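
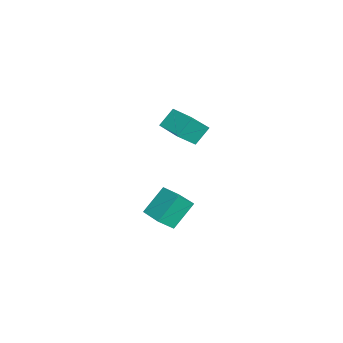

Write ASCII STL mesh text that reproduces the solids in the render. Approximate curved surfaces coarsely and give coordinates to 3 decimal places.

solid 
facet normal -0.783 -0.619 -0.070
outer loop
vertex 2.245 -3.788 -4.124
vertex 1.467 -2.962 -2.727
vertex 1.77 -3.112 -4.788
endloop
endfacet
facet normal 0.432 -0.459 -0.776
outer loop
vertex 3.053 -2.098 -4.673
vertex 2.245 -3.788 -4.124
vertex 1.77 -3.112 -4.788
endloop
endfacet
facet normal -0.783 -0.619 -0.070
outer loop
vertex 1.77 -3.112 -4.788
vertex 1.467 -2.962 -2.727
vertex 0.992 -2.286 -3.391
endloop
endfacet
facet normal -0.448 0.638 -0.627
outer loop
vertex 0.992 -2.286 -3.391
vertex 3.053 -2.098 -4.673
vertex 1.77 -3.112 -4.788
endloop
endfacet
facet normal 0.448 -0.638 0.627
outer loop
vertex 2.245 -3.788 -4.124
vertex 2.75 -1.948 -2.612
vertex 1.467 -2.962 -2.727
endloop
endfacet
facet normal 0.432 -0.459 -0.776
outer loop
vertex 3.528 -2.774 -4.009
vertex 2.245 -3.788 -4.124
vertex 3.053 -2.098 -4.673
endloop
endfacet
facet normal 0.448 -0.638 0.627
outer loop
vertex 3.528 -2.774 -4.009
vertex 2.75 -1.948 -2.612
vertex 2.245 -3.788 -4.124
endloop
endfacet
facet normal -0.432 0.459 0.776
outer loop
vertex 1.467 -2.962 -2.727
vertex 2.75 -1.948 -2.612
vertex 0.992 -2.286 -3.391
endloop
endfacet
facet normal -0.448 0.638 -0.627
outer loop
vertex 2.275 -1.272 -3.276
vertex 3.053 -2.098 -4.673
vertex 0.992 -2.286 -3.391
endloop
endfacet
facet normal -0.432 0.459 0.776
outer loop
vertex 0.992 -2.286 -3.391
vertex 2.75 -1.948 -2.612
vertex 2.275 -1.272 -3.276
endloop
endfacet
facet normal 0.783 0.619 0.070
outer loop
vertex 2.275 -1.272 -3.276
vertex 3.528 -2.774 -4.009
vertex 3.053 -2.098 -4.673
endloop
endfacet
facet normal 0.783 0.619 0.070
outer loop
vertex 2.75 -1.948 -2.612
vertex 3.528 -2.774 -4.009
vertex 2.275 -1.272 -3.276
endloop
endfacet
facet normal -0.392 0.472 0.790
outer loop
vertex -4.068 -3.659 0.184
vertex -2.659 -2.43 0.149
vertex -4.786 -2.86 -0.65
endloop
endfacet
facet normal -0.754 -0.657 0.020
outer loop
vertex -4.281 -3.47 -1.669
vertex -4.068 -3.659 0.184
vertex -4.786 -2.86 -0.65
endloop
endfacet
facet normal -0.392 0.473 0.789
outer loop
vertex -4.786 -2.86 -0.65
vertex -2.659 -2.43 0.149
vertex -3.377 -1.631 -0.686
endloop
endfacet
facet normal -0.528 0.587 -0.613
outer loop
vertex -3.377 -1.631 -0.686
vertex -4.281 -3.47 -1.669
vertex -4.786 -2.86 -0.65
endloop
endfacet
facet normal 0.528 -0.588 0.613
outer loop
vertex -4.068 -3.659 0.184
vertex -2.154 -3.04 -0.87
vertex -2.659 -2.43 0.149
endloop
endfacet
facet normal -0.754 -0.657 0.020
outer loop
vertex -3.563 -4.269 -0.834
vertex -4.068 -3.659 0.184
vertex -4.281 -3.47 -1.669
endloop
endfacet
facet normal 0.528 -0.587 0.614
outer loop
vertex -3.563 -4.269 -0.834
vertex -2.154 -3.04 -0.87
vertex -4.068 -3.659 0.184
endloop
endfacet
facet normal 0.754 0.657 -0.020
outer loop
vertex -2.659 -2.43 0.149
vertex -2.154 -3.04 -0.87
vertex -3.377 -1.631 -0.686
endloop
endfacet
facet normal -0.528 0.587 -0.614
outer loop
vertex -2.872 -2.241 -1.704
vertex -4.281 -3.47 -1.669
vertex -3.377 -1.631 -0.686
endloop
endfacet
facet normal 0.754 0.657 -0.020
outer loop
vertex -3.377 -1.631 -0.686
vertex -2.154 -3.04 -0.87
vertex -2.872 -2.241 -1.704
endloop
endfacet
facet normal 0.392 -0.472 -0.789
outer loop
vertex -2.872 -2.241 -1.704
vertex -3.563 -4.269 -0.834
vertex -4.281 -3.47 -1.669
endloop
endfacet
facet normal 0.392 -0.472 -0.790
outer loop
vertex -2.154 -3.04 -0.87
vertex -3.563 -4.269 -0.834
vertex -2.872 -2.241 -1.704
endloop
endfacet

endsolid


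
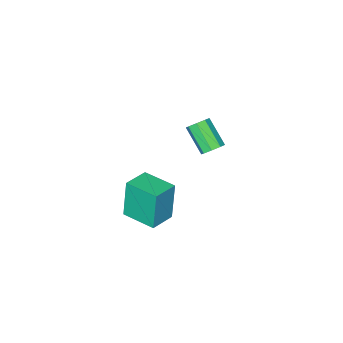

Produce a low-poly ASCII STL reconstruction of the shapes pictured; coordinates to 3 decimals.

solid 
facet normal 0.093 0.734 -0.672
outer loop
vertex -3.14 -1.625 0.751
vertex -3.523 -1.927 0.368
vertex -3.594 -1.506 0.818
endloop
endfacet
facet normal 0.273 0.631 0.726
outer loop
vertex -3.14 -1.625 0.751
vertex -3.594 -1.506 0.818
vertex -3.294 -2.851 1.874
endloop
endfacet
facet normal 0.272 0.631 0.726
outer loop
vertex -3.294 -2.851 1.874
vertex -3.594 -1.506 0.818
vertex -3.749 -2.732 1.941
endloop
endfacet
facet normal -0.093 -0.734 0.673
outer loop
vertex -3.294 -2.851 1.874
vertex -3.749 -2.732 1.941
vertex -3.677 -3.153 1.492
endloop
endfacet
facet normal 0.092 0.734 -0.673
outer loop
vertex -3.594 -1.506 0.818
vertex -3.523 -1.927 0.368
vertex -4.007 -1.634 0.622
endloop
endfacet
facet normal -0.484 0.623 0.614
outer loop
vertex -3.594 -1.506 0.818
vertex -4.007 -1.634 0.622
vertex -3.749 -2.732 1.941
endloop
endfacet
facet normal -0.485 0.623 0.613
outer loop
vertex -3.749 -2.732 1.941
vertex -4.007 -1.634 0.622
vertex -4.161 -2.86 1.745
endloop
endfacet
facet normal -0.092 -0.734 0.673
outer loop
vertex -3.749 -2.732 1.941
vertex -4.161 -2.86 1.745
vertex -3.677 -3.153 1.492
endloop
endfacet
facet normal 0.093 0.735 -0.672
outer loop
vertex -4.007 -1.634 0.622
vertex -3.523 -1.927 0.368
vertex -4.136 -1.933 0.277
endloop
endfacet
facet normal -0.958 0.250 0.142
outer loop
vertex -4.007 -1.634 0.622
vertex -4.136 -1.933 0.277
vertex -4.161 -2.86 1.745
endloop
endfacet
facet normal -0.958 0.250 0.141
outer loop
vertex -4.161 -2.86 1.745
vertex -4.136 -1.933 0.277
vertex -4.29 -3.16 1.4
endloop
endfacet
facet normal -0.093 -0.734 0.673
outer loop
vertex -4.161 -2.86 1.745
vertex -4.29 -3.16 1.4
vertex -3.677 -3.153 1.492
endloop
endfacet
facet normal 0.093 0.734 -0.673
outer loop
vertex -4.136 -1.933 0.277
vertex -3.523 -1.927 0.368
vertex -3.906 -2.229 -0.014
endloop
endfacet
facet normal -0.870 -0.269 -0.414
outer loop
vertex -4.136 -1.933 0.277
vertex -3.906 -2.229 -0.014
vertex -4.29 -3.16 1.4
endloop
endfacet
facet normal -0.870 -0.270 -0.414
outer loop
vertex -4.29 -3.16 1.4
vertex -3.906 -2.229 -0.014
vertex -4.06 -3.455 1.109
endloop
endfacet
facet normal -0.092 -0.735 0.672
outer loop
vertex -4.29 -3.16 1.4
vertex -4.06 -3.455 1.109
vertex -3.677 -3.153 1.492
endloop
endfacet
facet normal 0.093 0.734 -0.673
outer loop
vertex -3.906 -2.229 -0.014
vertex -3.523 -1.927 0.368
vertex -3.451 -2.348 -0.081
endloop
endfacet
facet normal -0.272 -0.631 -0.726
outer loop
vertex -3.906 -2.229 -0.014
vertex -3.451 -2.348 -0.081
vertex -4.06 -3.455 1.109
endloop
endfacet
facet normal -0.273 -0.631 -0.726
outer loop
vertex -4.06 -3.455 1.109
vertex -3.451 -2.348 -0.081
vertex -3.606 -3.574 1.042
endloop
endfacet
facet normal -0.093 -0.734 0.672
outer loop
vertex -4.06 -3.455 1.109
vertex -3.606 -3.574 1.042
vertex -3.677 -3.153 1.492
endloop
endfacet
facet normal 0.092 0.734 -0.673
outer loop
vertex -3.451 -2.348 -0.081
vertex -3.523 -1.927 0.368
vertex -3.039 -2.22 0.115
endloop
endfacet
facet normal 0.485 -0.623 -0.613
outer loop
vertex -3.451 -2.348 -0.081
vertex -3.039 -2.22 0.115
vertex -3.606 -3.574 1.042
endloop
endfacet
facet normal 0.484 -0.623 -0.614
outer loop
vertex -3.606 -3.574 1.042
vertex -3.039 -2.22 0.115
vertex -3.193 -3.446 1.238
endloop
endfacet
facet normal -0.092 -0.734 0.673
outer loop
vertex -3.606 -3.574 1.042
vertex -3.193 -3.446 1.238
vertex -3.677 -3.153 1.492
endloop
endfacet
facet normal 0.093 0.734 -0.673
outer loop
vertex -3.039 -2.22 0.115
vertex -3.523 -1.927 0.368
vertex -2.91 -1.92 0.46
endloop
endfacet
facet normal 0.958 -0.250 -0.141
outer loop
vertex -3.039 -2.22 0.115
vertex -2.91 -1.92 0.46
vertex -3.193 -3.446 1.238
endloop
endfacet
facet normal 0.958 -0.250 -0.142
outer loop
vertex -3.193 -3.446 1.238
vertex -2.91 -1.92 0.46
vertex -3.064 -3.147 1.583
endloop
endfacet
facet normal -0.093 -0.735 0.672
outer loop
vertex -3.193 -3.446 1.238
vertex -3.064 -3.147 1.583
vertex -3.677 -3.153 1.492
endloop
endfacet
facet normal 0.092 0.735 -0.672
outer loop
vertex -2.91 -1.92 0.46
vertex -3.523 -1.927 0.368
vertex -3.14 -1.625 0.751
endloop
endfacet
facet normal 0.869 0.270 0.414
outer loop
vertex -2.91 -1.92 0.46
vertex -3.14 -1.625 0.751
vertex -3.064 -3.147 1.583
endloop
endfacet
facet normal 0.870 0.269 0.413
outer loop
vertex -3.064 -3.147 1.583
vertex -3.14 -1.625 0.751
vertex -3.294 -2.851 1.874
endloop
endfacet
facet normal -0.093 -0.734 0.673
outer loop
vertex -3.064 -3.147 1.583
vertex -3.294 -2.851 1.874
vertex -3.677 -3.153 1.492
endloop
endfacet
facet normal -0.980 -0.145 -0.137
outer loop
vertex 1.81 -0.787 2.823
vertex 1.557 0.894 2.858
vertex 2.08 -0.704 0.803
endloop
endfacet
facet normal 0.149 -0.989 -0.021
outer loop
vertex 3.363 -0.514 0.982
vertex 1.81 -0.787 2.823
vertex 2.08 -0.704 0.803
endloop
endfacet
facet normal -0.980 -0.145 -0.136
outer loop
vertex 2.08 -0.704 0.803
vertex 1.557 0.894 2.858
vertex 1.826 0.977 0.838
endloop
endfacet
facet normal 0.132 0.041 -0.990
outer loop
vertex 1.826 0.977 0.838
vertex 3.363 -0.514 0.982
vertex 2.08 -0.704 0.803
endloop
endfacet
facet normal -0.132 -0.041 0.990
outer loop
vertex 1.81 -0.787 2.823
vertex 2.84 1.084 3.037
vertex 1.557 0.894 2.858
endloop
endfacet
facet normal 0.149 -0.989 -0.021
outer loop
vertex 3.094 -0.597 3.002
vertex 1.81 -0.787 2.823
vertex 3.363 -0.514 0.982
endloop
endfacet
facet normal -0.132 -0.041 0.990
outer loop
vertex 3.094 -0.597 3.002
vertex 2.84 1.084 3.037
vertex 1.81 -0.787 2.823
endloop
endfacet
facet normal -0.149 0.989 0.021
outer loop
vertex 1.557 0.894 2.858
vertex 2.84 1.084 3.037
vertex 1.826 0.977 0.838
endloop
endfacet
facet normal 0.132 0.040 -0.990
outer loop
vertex 3.11 1.167 1.017
vertex 3.363 -0.514 0.982
vertex 1.826 0.977 0.838
endloop
endfacet
facet normal -0.149 0.989 0.021
outer loop
vertex 1.826 0.977 0.838
vertex 2.84 1.084 3.037
vertex 3.11 1.167 1.017
endloop
endfacet
facet normal 0.980 0.145 0.136
outer loop
vertex 3.11 1.167 1.017
vertex 3.094 -0.597 3.002
vertex 3.363 -0.514 0.982
endloop
endfacet
facet normal 0.980 0.145 0.137
outer loop
vertex 2.84 1.084 3.037
vertex 3.094 -0.597 3.002
vertex 3.11 1.167 1.017
endloop
endfacet

endsolid


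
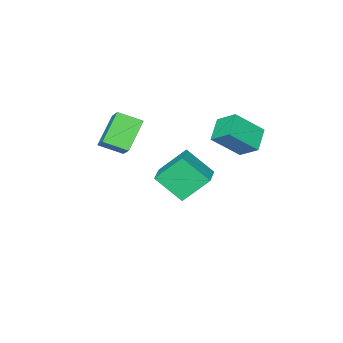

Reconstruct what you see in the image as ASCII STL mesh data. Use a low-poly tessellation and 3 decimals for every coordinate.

solid 
facet normal -0.630 0.395 -0.668
outer loop
vertex -3.722 1.965 1.176
vertex -2.657 2.648 0.576
vertex -3.512 0.922 0.361
endloop
endfacet
facet normal -0.760 -0.488 0.429
outer loop
vertex -2.283 0.152 1.664
vertex -3.722 1.965 1.176
vertex -3.512 0.922 0.361
endloop
endfacet
facet normal -0.630 0.395 -0.668
outer loop
vertex -3.512 0.922 0.361
vertex -2.657 2.648 0.576
vertex -2.447 1.605 -0.239
endloop
endfacet
facet normal 0.157 -0.778 -0.608
outer loop
vertex -2.447 1.605 -0.239
vertex -2.283 0.152 1.664
vertex -3.512 0.922 0.361
endloop
endfacet
facet normal -0.157 0.778 0.608
outer loop
vertex -3.722 1.965 1.176
vertex -1.428 1.878 1.879
vertex -2.657 2.648 0.576
endloop
endfacet
facet normal -0.760 -0.488 0.429
outer loop
vertex -2.493 1.195 2.479
vertex -3.722 1.965 1.176
vertex -2.283 0.152 1.664
endloop
endfacet
facet normal -0.157 0.778 0.608
outer loop
vertex -2.493 1.195 2.479
vertex -1.428 1.878 1.879
vertex -3.722 1.965 1.176
endloop
endfacet
facet normal 0.760 0.488 -0.429
outer loop
vertex -2.657 2.648 0.576
vertex -1.428 1.878 1.879
vertex -2.447 1.605 -0.239
endloop
endfacet
facet normal 0.157 -0.778 -0.608
outer loop
vertex -1.218 0.835 1.064
vertex -2.283 0.152 1.664
vertex -2.447 1.605 -0.239
endloop
endfacet
facet normal 0.760 0.488 -0.429
outer loop
vertex -2.447 1.605 -0.239
vertex -1.428 1.878 1.879
vertex -1.218 0.835 1.064
endloop
endfacet
facet normal 0.630 -0.395 0.668
outer loop
vertex -1.218 0.835 1.064
vertex -2.493 1.195 2.479
vertex -2.283 0.152 1.664
endloop
endfacet
facet normal 0.630 -0.395 0.668
outer loop
vertex -1.428 1.878 1.879
vertex -2.493 1.195 2.479
vertex -1.218 0.835 1.064
endloop
endfacet
facet normal -0.715 -0.257 0.650
outer loop
vertex 1.341 -3.455 1.748
vertex 1.975 -2.291 2.905
vertex 0.526 -2.498 1.23
endloop
endfacet
facet normal -0.359 -0.662 -0.658
outer loop
vertex 1.885 -2.009 -0.005
vertex 1.341 -3.455 1.748
vertex 0.526 -2.498 1.23
endloop
endfacet
facet normal -0.715 -0.257 0.650
outer loop
vertex 0.526 -2.498 1.23
vertex 1.975 -2.291 2.905
vertex 1.16 -1.333 2.388
endloop
endfacet
facet normal -0.599 0.704 -0.381
outer loop
vertex 1.16 -1.333 2.388
vertex 1.885 -2.009 -0.005
vertex 0.526 -2.498 1.23
endloop
endfacet
facet normal 0.599 -0.704 0.380
outer loop
vertex 1.341 -3.455 1.748
vertex 3.334 -1.802 1.67
vertex 1.975 -2.291 2.905
endloop
endfacet
facet normal -0.360 -0.662 -0.658
outer loop
vertex 2.7 -2.967 0.512
vertex 1.341 -3.455 1.748
vertex 1.885 -2.009 -0.005
endloop
endfacet
facet normal 0.599 -0.704 0.381
outer loop
vertex 2.7 -2.967 0.512
vertex 3.334 -1.802 1.67
vertex 1.341 -3.455 1.748
endloop
endfacet
facet normal 0.360 0.661 0.658
outer loop
vertex 1.975 -2.291 2.905
vertex 3.334 -1.802 1.67
vertex 1.16 -1.333 2.388
endloop
endfacet
facet normal -0.599 0.705 -0.381
outer loop
vertex 2.519 -0.845 1.152
vertex 1.885 -2.009 -0.005
vertex 1.16 -1.333 2.388
endloop
endfacet
facet normal 0.360 0.662 0.657
outer loop
vertex 1.16 -1.333 2.388
vertex 3.334 -1.802 1.67
vertex 2.519 -0.845 1.152
endloop
endfacet
facet normal 0.715 0.257 -0.650
outer loop
vertex 2.519 -0.845 1.152
vertex 2.7 -2.967 0.512
vertex 1.885 -2.009 -0.005
endloop
endfacet
facet normal 0.715 0.257 -0.650
outer loop
vertex 3.334 -1.802 1.67
vertex 2.7 -2.967 0.512
vertex 2.519 -0.845 1.152
endloop
endfacet
facet normal -0.753 -0.610 -0.247
outer loop
vertex -1.859 -3.674 -3.956
vertex -3.004 -2.846 -2.513
vertex -2.527 -2.318 -5.265
endloop
endfacet
facet normal 0.567 -0.410 -0.714
outer loop
vertex -1.436 -1.434 -4.907
vertex -1.859 -3.674 -3.956
vertex -2.527 -2.318 -5.265
endloop
endfacet
facet normal -0.753 -0.610 -0.248
outer loop
vertex -2.527 -2.318 -5.265
vertex -3.004 -2.846 -2.513
vertex -3.673 -1.49 -3.822
endloop
endfacet
facet normal -0.334 0.678 -0.655
outer loop
vertex -3.673 -1.49 -3.822
vertex -1.436 -1.434 -4.907
vertex -2.527 -2.318 -5.265
endloop
endfacet
facet normal 0.335 -0.678 0.655
outer loop
vertex -1.859 -3.674 -3.956
vertex -1.913 -1.962 -2.155
vertex -3.004 -2.846 -2.513
endloop
endfacet
facet normal 0.566 -0.410 -0.715
outer loop
vertex -0.767 -2.79 -3.598
vertex -1.859 -3.674 -3.956
vertex -1.436 -1.434 -4.907
endloop
endfacet
facet normal 0.334 -0.678 0.655
outer loop
vertex -0.767 -2.79 -3.598
vertex -1.913 -1.962 -2.155
vertex -1.859 -3.674 -3.956
endloop
endfacet
facet normal -0.567 0.410 0.715
outer loop
vertex -3.004 -2.846 -2.513
vertex -1.913 -1.962 -2.155
vertex -3.673 -1.49 -3.822
endloop
endfacet
facet normal -0.334 0.678 -0.654
outer loop
vertex -2.581 -0.606 -3.464
vertex -1.436 -1.434 -4.907
vertex -3.673 -1.49 -3.822
endloop
endfacet
facet normal -0.567 0.411 0.714
outer loop
vertex -3.673 -1.49 -3.822
vertex -1.913 -1.962 -2.155
vertex -2.581 -0.606 -3.464
endloop
endfacet
facet normal 0.753 0.610 0.247
outer loop
vertex -2.581 -0.606 -3.464
vertex -0.767 -2.79 -3.598
vertex -1.436 -1.434 -4.907
endloop
endfacet
facet normal 0.753 0.610 0.248
outer loop
vertex -1.913 -1.962 -2.155
vertex -0.767 -2.79 -3.598
vertex -2.581 -0.606 -3.464
endloop
endfacet

endsolid


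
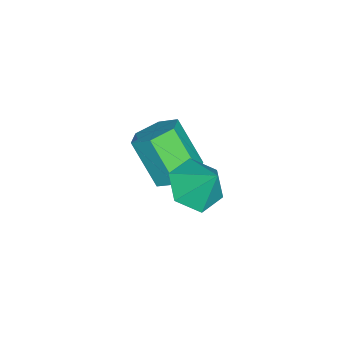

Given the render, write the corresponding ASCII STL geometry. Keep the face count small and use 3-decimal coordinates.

solid 
facet normal -0.249 -0.547 -0.800
outer loop
vertex 2.69 -1.738 -0.257
vertex 1.768 -1.279 -0.284
vertex 2.56 -0.876 -0.806
endloop
endfacet
facet normal 0.949 0.258 0.180
outer loop
vertex 2.69 -1.738 -0.257
vertex 2.56 -0.876 -0.806
vertex 2.132 -0.481 0.884
endloop
endfacet
facet normal -0.249 -0.546 -0.800
outer loop
vertex 2.56 -0.876 -0.806
vertex 1.768 -1.279 -0.284
vertex 1.638 -0.417 -0.832
endloop
endfacet
facet normal 0.446 0.890 -0.095
outer loop
vertex 2.56 -0.876 -0.806
vertex 1.638 -0.417 -0.832
vertex 2.132 -0.481 0.884
endloop
endfacet
facet normal -0.250 -0.546 -0.800
outer loop
vertex 1.638 -0.417 -0.832
vertex 1.768 -1.279 -0.284
vertex 0.847 -0.82 -0.31
endloop
endfacet
facet normal -0.374 0.917 0.142
outer loop
vertex 1.638 -0.417 -0.832
vertex 0.847 -0.82 -0.31
vertex 2.132 -0.481 0.884
endloop
endfacet
facet normal -0.250 -0.546 -0.800
outer loop
vertex 0.847 -0.82 -0.31
vertex 1.768 -1.279 -0.284
vertex 0.977 -1.682 0.238
endloop
endfacet
facet normal -0.690 0.312 0.654
outer loop
vertex 0.847 -0.82 -0.31
vertex 0.977 -1.682 0.238
vertex 2.132 -0.481 0.884
endloop
endfacet
facet normal -0.249 -0.547 -0.799
outer loop
vertex 0.977 -1.682 0.238
vertex 1.768 -1.279 -0.284
vertex 1.899 -2.141 0.265
endloop
endfacet
facet normal -0.187 -0.320 0.929
outer loop
vertex 0.977 -1.682 0.238
vertex 1.899 -2.141 0.265
vertex 2.132 -0.481 0.884
endloop
endfacet
facet normal -0.249 -0.547 -0.799
outer loop
vertex 1.899 -2.141 0.265
vertex 1.768 -1.279 -0.284
vertex 2.69 -1.738 -0.257
endloop
endfacet
facet normal 0.633 -0.347 0.692
outer loop
vertex 1.899 -2.141 0.265
vertex 2.69 -1.738 -0.257
vertex 2.132 -0.481 0.884
endloop
endfacet
facet normal 0.290 0.524 -0.800
outer loop
vertex -0.546 -2.548 -3.162
vertex -1.406 -2.638 -3.533
vertex -1.207 -1.904 -2.98
endloop
endfacet
facet normal 0.650 0.507 0.567
outer loop
vertex -0.546 -2.548 -3.162
vertex -1.207 -1.904 -2.98
vertex -1.135 -3.611 -1.537
endloop
endfacet
facet normal 0.649 0.507 0.567
outer loop
vertex -1.135 -3.611 -1.537
vertex -1.207 -1.904 -2.98
vertex -1.796 -2.968 -1.355
endloop
endfacet
facet normal -0.289 -0.524 0.801
outer loop
vertex -1.135 -3.611 -1.537
vertex -1.796 -2.968 -1.355
vertex -1.994 -3.702 -1.907
endloop
endfacet
facet normal 0.291 0.524 -0.800
outer loop
vertex -1.207 -1.904 -2.98
vertex -1.406 -2.638 -3.533
vertex -2.066 -1.994 -3.351
endloop
endfacet
facet normal -0.284 0.846 0.451
outer loop
vertex -1.207 -1.904 -2.98
vertex -2.066 -1.994 -3.351
vertex -1.796 -2.968 -1.355
endloop
endfacet
facet normal -0.283 0.846 0.451
outer loop
vertex -1.796 -2.968 -1.355
vertex -2.066 -1.994 -3.351
vertex -2.655 -3.058 -1.725
endloop
endfacet
facet normal -0.290 -0.524 0.801
outer loop
vertex -1.796 -2.968 -1.355
vertex -2.655 -3.058 -1.725
vertex -1.994 -3.702 -1.907
endloop
endfacet
facet normal 0.290 0.523 -0.801
outer loop
vertex -2.066 -1.994 -3.351
vertex -1.406 -2.638 -3.533
vertex -2.265 -2.729 -3.903
endloop
endfacet
facet normal -0.933 0.340 -0.116
outer loop
vertex -2.066 -1.994 -3.351
vertex -2.265 -2.729 -3.903
vertex -2.655 -3.058 -1.725
endloop
endfacet
facet normal -0.933 0.340 -0.116
outer loop
vertex -2.655 -3.058 -1.725
vertex -2.265 -2.729 -3.903
vertex -2.854 -3.792 -2.278
endloop
endfacet
facet normal -0.290 -0.524 0.800
outer loop
vertex -2.655 -3.058 -1.725
vertex -2.854 -3.792 -2.278
vertex -1.994 -3.702 -1.907
endloop
endfacet
facet normal 0.289 0.524 -0.801
outer loop
vertex -2.265 -2.729 -3.903
vertex -1.406 -2.638 -3.533
vertex -1.604 -3.372 -4.085
endloop
endfacet
facet normal -0.649 -0.507 -0.567
outer loop
vertex -2.265 -2.729 -3.903
vertex -1.604 -3.372 -4.085
vertex -2.854 -3.792 -2.278
endloop
endfacet
facet normal -0.650 -0.506 -0.567
outer loop
vertex -2.854 -3.792 -2.278
vertex -1.604 -3.372 -4.085
vertex -2.193 -4.436 -2.46
endloop
endfacet
facet normal -0.290 -0.524 0.800
outer loop
vertex -2.854 -3.792 -2.278
vertex -2.193 -4.436 -2.46
vertex -1.994 -3.702 -1.907
endloop
endfacet
facet normal 0.290 0.524 -0.801
outer loop
vertex -1.604 -3.372 -4.085
vertex -1.406 -2.638 -3.533
vertex -0.745 -3.282 -3.715
endloop
endfacet
facet normal 0.283 -0.846 -0.451
outer loop
vertex -1.604 -3.372 -4.085
vertex -0.745 -3.282 -3.715
vertex -2.193 -4.436 -2.46
endloop
endfacet
facet normal 0.283 -0.846 -0.451
outer loop
vertex -2.193 -4.436 -2.46
vertex -0.745 -3.282 -3.715
vertex -1.334 -4.346 -2.089
endloop
endfacet
facet normal -0.291 -0.524 0.800
outer loop
vertex -2.193 -4.436 -2.46
vertex -1.334 -4.346 -2.089
vertex -1.994 -3.702 -1.907
endloop
endfacet
facet normal 0.290 0.524 -0.800
outer loop
vertex -0.745 -3.282 -3.715
vertex -1.406 -2.638 -3.533
vertex -0.546 -2.548 -3.162
endloop
endfacet
facet normal 0.933 -0.340 0.116
outer loop
vertex -0.745 -3.282 -3.715
vertex -0.546 -2.548 -3.162
vertex -1.334 -4.346 -2.089
endloop
endfacet
facet normal 0.933 -0.340 0.116
outer loop
vertex -1.334 -4.346 -2.089
vertex -0.546 -2.548 -3.162
vertex -1.135 -3.611 -1.537
endloop
endfacet
facet normal -0.290 -0.523 0.801
outer loop
vertex -1.334 -4.346 -2.089
vertex -1.135 -3.611 -1.537
vertex -1.994 -3.702 -1.907
endloop
endfacet

endsolid


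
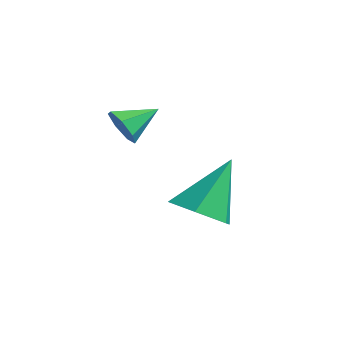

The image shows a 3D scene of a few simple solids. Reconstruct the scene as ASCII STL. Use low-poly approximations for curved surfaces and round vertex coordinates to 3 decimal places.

solid 
facet normal -0.165 -0.888 -0.429
outer loop
vertex -0.226 1.444 -1.958
vertex -0.626 1.251 -1.404
vertex -0.825 1.577 -2.003
endloop
endfacet
facet normal 0.215 0.759 -0.614
outer loop
vertex -0.226 1.444 -1.958
vertex -0.825 1.577 -2.003
vertex -0.414 2.389 -0.856
endloop
endfacet
facet normal -0.166 -0.888 -0.428
outer loop
vertex -0.825 1.577 -2.003
vertex -0.626 1.251 -1.404
vertex -1.275 1.465 -1.596
endloop
endfacet
facet normal -0.520 0.774 -0.362
outer loop
vertex -0.825 1.577 -2.003
vertex -1.275 1.465 -1.596
vertex -0.414 2.389 -0.856
endloop
endfacet
facet normal -0.166 -0.888 -0.428
outer loop
vertex -1.275 1.465 -1.596
vertex -0.626 1.251 -1.404
vertex -1.236 1.192 -1.045
endloop
endfacet
facet normal -0.806 0.505 0.307
outer loop
vertex -1.275 1.465 -1.596
vertex -1.236 1.192 -1.045
vertex -0.414 2.389 -0.856
endloop
endfacet
facet normal -0.166 -0.889 -0.427
outer loop
vertex -1.236 1.192 -1.045
vertex -0.626 1.251 -1.404
vertex -0.737 0.964 -0.764
endloop
endfacet
facet normal -0.430 0.155 0.889
outer loop
vertex -1.236 1.192 -1.045
vertex -0.737 0.964 -0.764
vertex -0.414 2.389 -0.856
endloop
endfacet
facet normal -0.166 -0.889 -0.427
outer loop
vertex -0.737 0.964 -0.764
vertex -0.626 1.251 -1.404
vertex -0.155 0.952 -0.965
endloop
endfacet
facet normal 0.326 -0.013 0.945
outer loop
vertex -0.737 0.964 -0.764
vertex -0.155 0.952 -0.965
vertex -0.414 2.389 -0.856
endloop
endfacet
facet normal -0.164 -0.888 -0.429
outer loop
vertex -0.155 0.952 -0.965
vertex -0.626 1.251 -1.404
vertex 0.073 1.166 -1.496
endloop
endfacet
facet normal 0.892 0.128 0.434
outer loop
vertex -0.155 0.952 -0.965
vertex 0.073 1.166 -1.496
vertex -0.414 2.389 -0.856
endloop
endfacet
facet normal -0.164 -0.889 -0.428
outer loop
vertex 0.073 1.166 -1.496
vertex -0.626 1.251 -1.404
vertex -0.226 1.444 -1.958
endloop
endfacet
facet normal 0.842 0.472 -0.261
outer loop
vertex 0.073 1.166 -1.496
vertex -0.226 1.444 -1.958
vertex -0.414 2.389 -0.856
endloop
endfacet
facet normal 0.050 -0.559 -0.828
outer loop
vertex 3.105 1.161 -3.4
vertex 2.434 1.778 -3.857
vertex 3.433 1.971 -3.927
endloop
endfacet
facet normal 0.853 -0.006 0.521
outer loop
vertex 3.105 1.161 -3.4
vertex 3.433 1.971 -3.927
vertex 2.326 2.962 -2.103
endloop
endfacet
facet normal 0.050 -0.559 -0.827
outer loop
vertex 3.433 1.971 -3.927
vertex 2.434 1.778 -3.857
vertex 2.761 2.587 -4.384
endloop
endfacet
facet normal 0.673 0.739 0.007
outer loop
vertex 3.433 1.971 -3.927
vertex 2.761 2.587 -4.384
vertex 2.326 2.962 -2.103
endloop
endfacet
facet normal 0.051 -0.559 -0.827
outer loop
vertex 2.761 2.587 -4.384
vertex 2.434 1.778 -3.857
vertex 1.762 2.394 -4.315
endloop
endfacet
facet normal -0.199 0.960 -0.196
outer loop
vertex 2.761 2.587 -4.384
vertex 1.762 2.394 -4.315
vertex 2.326 2.962 -2.103
endloop
endfacet
facet normal 0.051 -0.560 -0.827
outer loop
vertex 1.762 2.394 -4.315
vertex 2.434 1.778 -3.857
vertex 1.434 1.585 -3.788
endloop
endfacet
facet normal -0.892 0.437 0.115
outer loop
vertex 1.762 2.394 -4.315
vertex 1.434 1.585 -3.788
vertex 2.326 2.962 -2.103
endloop
endfacet
facet normal 0.051 -0.558 -0.828
outer loop
vertex 1.434 1.585 -3.788
vertex 2.434 1.778 -3.857
vertex 2.106 0.968 -3.331
endloop
endfacet
facet normal -0.712 -0.309 0.630
outer loop
vertex 1.434 1.585 -3.788
vertex 2.106 0.968 -3.331
vertex 2.326 2.962 -2.103
endloop
endfacet
facet normal 0.051 -0.558 -0.828
outer loop
vertex 2.106 0.968 -3.331
vertex 2.434 1.778 -3.857
vertex 3.105 1.161 -3.4
endloop
endfacet
facet normal 0.160 -0.530 0.833
outer loop
vertex 2.106 0.968 -3.331
vertex 3.105 1.161 -3.4
vertex 2.326 2.962 -2.103
endloop
endfacet

endsolid


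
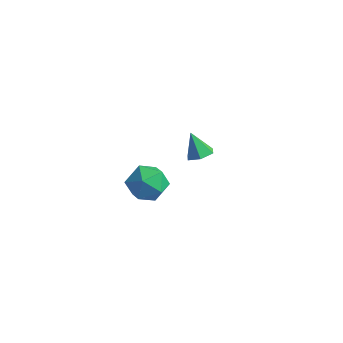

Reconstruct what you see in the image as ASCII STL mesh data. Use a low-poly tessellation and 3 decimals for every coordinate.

solid 
facet normal 0.468 -0.057 -0.882
outer loop
vertex -0.211 3.789 -2.697
vertex -0.93 3.604 -3.067
vertex -0.693 4.396 -2.992
endloop
endfacet
facet normal 0.413 0.642 0.646
outer loop
vertex -0.211 3.789 -2.697
vertex -0.693 4.396 -2.992
vertex -1.67 3.696 -1.673
endloop
endfacet
facet normal 0.468 -0.056 -0.882
outer loop
vertex -0.693 4.396 -2.992
vertex -0.93 3.604 -3.067
vertex -1.413 4.212 -3.362
endloop
endfacet
facet normal -0.348 0.910 0.225
outer loop
vertex -0.693 4.396 -2.992
vertex -1.413 4.212 -3.362
vertex -1.67 3.696 -1.673
endloop
endfacet
facet normal 0.468 -0.056 -0.882
outer loop
vertex -1.413 4.212 -3.362
vertex -0.93 3.604 -3.067
vertex -1.65 3.42 -3.437
endloop
endfacet
facet normal -0.955 0.291 -0.056
outer loop
vertex -1.413 4.212 -3.362
vertex -1.65 3.42 -3.437
vertex -1.67 3.696 -1.673
endloop
endfacet
facet normal 0.468 -0.058 -0.882
outer loop
vertex -1.65 3.42 -3.437
vertex -0.93 3.604 -3.067
vertex -1.168 2.813 -3.141
endloop
endfacet
facet normal -0.800 -0.594 0.084
outer loop
vertex -1.65 3.42 -3.437
vertex -1.168 2.813 -3.141
vertex -1.67 3.696 -1.673
endloop
endfacet
facet normal 0.468 -0.058 -0.882
outer loop
vertex -1.168 2.813 -3.141
vertex -0.93 3.604 -3.067
vertex -0.448 2.997 -2.771
endloop
endfacet
facet normal -0.039 -0.862 0.505
outer loop
vertex -1.168 2.813 -3.141
vertex -0.448 2.997 -2.771
vertex -1.67 3.696 -1.673
endloop
endfacet
facet normal 0.469 -0.058 -0.882
outer loop
vertex -0.448 2.997 -2.771
vertex -0.93 3.604 -3.067
vertex -0.211 3.789 -2.697
endloop
endfacet
facet normal 0.568 -0.243 0.787
outer loop
vertex -0.448 2.997 -2.771
vertex -0.211 3.789 -2.697
vertex -1.67 3.696 -1.673
endloop
endfacet
facet normal 0.111 -0.067 0.992
outer loop
vertex 1.478 -2.724 1.283
vertex 0.307 -3.083 1.39
vertex 1.194 -3.92 1.234
endloop
endfacet
facet normal 0.727 -0.200 0.657
outer loop
vertex 1.478 -2.724 1.283
vertex 1.194 -3.92 1.234
vertex 2.025 -3.453 0.456
endloop
endfacet
facet normal 0.891 0.371 0.262
outer loop
vertex 1.478 -2.724 1.283
vertex 2.025 -3.453 0.456
vertex 1.651 -2.327 0.131
endloop
endfacet
facet normal 0.376 0.857 0.352
outer loop
vertex 1.478 -2.724 1.283
vertex 1.651 -2.327 0.131
vertex 0.589 -2.098 0.708
endloop
endfacet
facet normal -0.106 0.586 0.803
outer loop
vertex 1.478 -2.724 1.283
vertex 0.589 -2.098 0.708
vertex 0.307 -3.083 1.39
endloop
endfacet
facet normal 0.624 -0.751 0.216
outer loop
vertex 2.025 -3.453 0.456
vertex 1.194 -3.92 1.234
vertex 1.191 -4.262 0.052
endloop
endfacet
facet normal -0.373 -0.536 0.757
outer loop
vertex 1.194 -3.92 1.234
vertex 0.307 -3.083 1.39
vertex 0.129 -4.033 0.629
endloop
endfacet
facet normal -0.724 0.521 0.452
outer loop
vertex 0.307 -3.083 1.39
vertex 0.589 -2.098 0.708
vertex -0.245 -2.907 0.304
endloop
endfacet
facet normal 0.056 0.959 -0.278
outer loop
vertex 0.589 -2.098 0.708
vertex 1.651 -2.327 0.131
vertex 0.586 -2.44 -0.474
endloop
endfacet
facet normal 0.889 0.173 -0.424
outer loop
vertex 1.651 -2.327 0.131
vertex 2.025 -3.453 0.456
vertex 1.473 -3.277 -0.63
endloop
endfacet
facet normal -0.376 -0.857 -0.352
outer loop
vertex 0.302 -3.636 -0.523
vertex 1.191 -4.262 0.052
vertex 0.129 -4.033 0.629
endloop
endfacet
facet normal -0.891 -0.371 -0.262
outer loop
vertex 0.302 -3.636 -0.523
vertex 0.129 -4.033 0.629
vertex -0.245 -2.907 0.304
endloop
endfacet
facet normal -0.727 0.200 -0.657
outer loop
vertex 0.302 -3.636 -0.523
vertex -0.245 -2.907 0.304
vertex 0.586 -2.44 -0.474
endloop
endfacet
facet normal -0.111 0.067 -0.992
outer loop
vertex 0.302 -3.636 -0.523
vertex 0.586 -2.44 -0.474
vertex 1.473 -3.277 -0.63
endloop
endfacet
facet normal 0.106 -0.586 -0.803
outer loop
vertex 0.302 -3.636 -0.523
vertex 1.473 -3.277 -0.63
vertex 1.191 -4.262 0.052
endloop
endfacet
facet normal -0.056 -0.959 0.278
outer loop
vertex 0.129 -4.033 0.629
vertex 1.191 -4.262 0.052
vertex 1.194 -3.92 1.234
endloop
endfacet
facet normal -0.889 -0.173 0.424
outer loop
vertex -0.245 -2.907 0.304
vertex 0.129 -4.033 0.629
vertex 0.307 -3.083 1.39
endloop
endfacet
facet normal -0.624 0.751 -0.216
outer loop
vertex 0.586 -2.44 -0.474
vertex -0.245 -2.907 0.304
vertex 0.589 -2.098 0.708
endloop
endfacet
facet normal 0.373 0.536 -0.757
outer loop
vertex 1.473 -3.277 -0.63
vertex 0.586 -2.44 -0.474
vertex 1.651 -2.327 0.131
endloop
endfacet
facet normal 0.724 -0.521 -0.452
outer loop
vertex 1.191 -4.262 0.052
vertex 1.473 -3.277 -0.63
vertex 2.025 -3.453 0.456
endloop
endfacet

endsolid


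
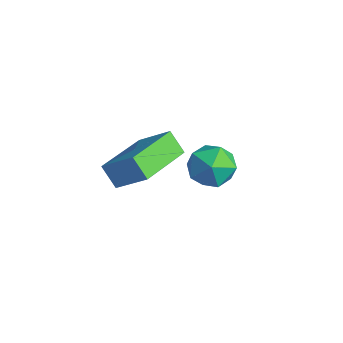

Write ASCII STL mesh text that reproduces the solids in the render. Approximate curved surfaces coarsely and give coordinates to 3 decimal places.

solid 
facet normal -0.976 0.059 -0.211
outer loop
vertex 2.266 -0.264 -2.188
vertex 2.142 -1.118 -1.853
vertex 2.065 -0.386 -1.293
endloop
endfacet
facet normal -0.708 0.703 -0.063
outer loop
vertex 2.266 -0.264 -2.188
vertex 2.065 -0.386 -1.293
vertex 2.704 0.235 -1.543
endloop
endfacet
facet normal -0.178 0.833 -0.524
outer loop
vertex 2.266 -0.264 -2.188
vertex 2.704 0.235 -1.543
vertex 3.176 -0.114 -2.258
endloop
endfacet
facet normal -0.118 0.268 -0.956
outer loop
vertex 2.266 -0.264 -2.188
vertex 3.176 -0.114 -2.258
vertex 2.83 -0.95 -2.45
endloop
endfacet
facet normal -0.611 -0.211 -0.763
outer loop
vertex 2.266 -0.264 -2.188
vertex 2.83 -0.95 -2.45
vertex 2.142 -1.118 -1.853
endloop
endfacet
facet normal -0.430 0.681 0.592
outer loop
vertex 2.704 0.235 -1.543
vertex 2.065 -0.386 -1.293
vertex 2.85 -0.31 -0.81
endloop
endfacet
facet normal -0.862 -0.362 0.355
outer loop
vertex 2.065 -0.386 -1.293
vertex 2.142 -1.118 -1.853
vertex 2.504 -1.146 -1.002
endloop
endfacet
facet normal -0.273 -0.797 -0.539
outer loop
vertex 2.142 -1.118 -1.853
vertex 2.83 -0.95 -2.45
vertex 2.976 -1.495 -1.717
endloop
endfacet
facet normal 0.525 -0.022 -0.851
outer loop
vertex 2.83 -0.95 -2.45
vertex 3.176 -0.114 -2.258
vertex 3.615 -0.874 -1.967
endloop
endfacet
facet normal 0.428 0.891 -0.153
outer loop
vertex 3.176 -0.114 -2.258
vertex 2.704 0.235 -1.543
vertex 3.538 -0.142 -1.407
endloop
endfacet
facet normal 0.118 -0.268 0.956
outer loop
vertex 3.414 -0.996 -1.072
vertex 2.85 -0.31 -0.81
vertex 2.504 -1.146 -1.002
endloop
endfacet
facet normal 0.178 -0.833 0.524
outer loop
vertex 3.414 -0.996 -1.072
vertex 2.504 -1.146 -1.002
vertex 2.976 -1.495 -1.717
endloop
endfacet
facet normal 0.708 -0.703 0.063
outer loop
vertex 3.414 -0.996 -1.072
vertex 2.976 -1.495 -1.717
vertex 3.615 -0.874 -1.967
endloop
endfacet
facet normal 0.976 -0.059 0.211
outer loop
vertex 3.414 -0.996 -1.072
vertex 3.615 -0.874 -1.967
vertex 3.538 -0.142 -1.407
endloop
endfacet
facet normal 0.611 0.211 0.763
outer loop
vertex 3.414 -0.996 -1.072
vertex 3.538 -0.142 -1.407
vertex 2.85 -0.31 -0.81
endloop
endfacet
facet normal -0.525 0.022 0.851
outer loop
vertex 2.504 -1.146 -1.002
vertex 2.85 -0.31 -0.81
vertex 2.065 -0.386 -1.293
endloop
endfacet
facet normal -0.428 -0.891 0.153
outer loop
vertex 2.976 -1.495 -1.717
vertex 2.504 -1.146 -1.002
vertex 2.142 -1.118 -1.853
endloop
endfacet
facet normal 0.430 -0.681 -0.592
outer loop
vertex 3.615 -0.874 -1.967
vertex 2.976 -1.495 -1.717
vertex 2.83 -0.95 -2.45
endloop
endfacet
facet normal 0.862 0.362 -0.355
outer loop
vertex 3.538 -0.142 -1.407
vertex 3.615 -0.874 -1.967
vertex 3.176 -0.114 -2.258
endloop
endfacet
facet normal 0.273 0.797 0.539
outer loop
vertex 2.85 -0.31 -0.81
vertex 3.538 -0.142 -1.407
vertex 2.704 0.235 -1.543
endloop
endfacet
facet normal -0.619 -0.190 0.762
outer loop
vertex 4.349 -4.319 1.754
vertex 3.477 -2.527 1.493
vertex 3.452 -4.882 0.885
endloop
endfacet
facet normal 0.434 -0.892 0.130
outer loop
vertex 4.003 -4.713 0.207
vertex 4.349 -4.319 1.754
vertex 3.452 -4.882 0.885
endloop
endfacet
facet normal -0.619 -0.190 0.762
outer loop
vertex 3.452 -4.882 0.885
vertex 3.477 -2.527 1.493
vertex 2.58 -3.09 0.624
endloop
endfacet
facet normal -0.655 -0.411 -0.634
outer loop
vertex 2.58 -3.09 0.624
vertex 4.003 -4.713 0.207
vertex 3.452 -4.882 0.885
endloop
endfacet
facet normal 0.655 0.411 0.634
outer loop
vertex 4.349 -4.319 1.754
vertex 4.028 -2.358 0.815
vertex 3.477 -2.527 1.493
endloop
endfacet
facet normal 0.434 -0.892 0.130
outer loop
vertex 4.9 -4.15 1.076
vertex 4.349 -4.319 1.754
vertex 4.003 -4.713 0.207
endloop
endfacet
facet normal 0.655 0.411 0.634
outer loop
vertex 4.9 -4.15 1.076
vertex 4.028 -2.358 0.815
vertex 4.349 -4.319 1.754
endloop
endfacet
facet normal -0.434 0.892 -0.130
outer loop
vertex 3.477 -2.527 1.493
vertex 4.028 -2.358 0.815
vertex 2.58 -3.09 0.624
endloop
endfacet
facet normal -0.655 -0.411 -0.634
outer loop
vertex 3.131 -2.921 -0.054
vertex 4.003 -4.713 0.207
vertex 2.58 -3.09 0.624
endloop
endfacet
facet normal -0.434 0.892 -0.130
outer loop
vertex 2.58 -3.09 0.624
vertex 4.028 -2.358 0.815
vertex 3.131 -2.921 -0.054
endloop
endfacet
facet normal 0.619 0.190 -0.762
outer loop
vertex 3.131 -2.921 -0.054
vertex 4.9 -4.15 1.076
vertex 4.003 -4.713 0.207
endloop
endfacet
facet normal 0.619 0.190 -0.762
outer loop
vertex 4.028 -2.358 0.815
vertex 4.9 -4.15 1.076
vertex 3.131 -2.921 -0.054
endloop
endfacet

endsolid


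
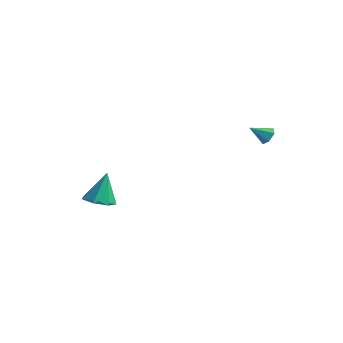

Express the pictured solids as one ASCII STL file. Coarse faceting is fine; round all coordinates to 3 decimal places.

solid 
facet normal 0.593 0.572 -0.566
outer loop
vertex 3.668 3.338 0.548
vertex 3.288 3.386 0.198
vertex 3.328 3.729 0.587
endloop
endfacet
facet normal 0.201 0.077 0.976
outer loop
vertex 3.668 3.338 0.548
vertex 3.328 3.729 0.587
vertex 2.652 2.774 0.802
endloop
endfacet
facet normal 0.594 0.572 -0.565
outer loop
vertex 3.328 3.729 0.587
vertex 3.288 3.386 0.198
vertex 2.947 3.778 0.236
endloop
endfacet
facet normal -0.537 0.528 0.657
outer loop
vertex 3.328 3.729 0.587
vertex 2.947 3.778 0.236
vertex 2.652 2.774 0.802
endloop
endfacet
facet normal 0.594 0.572 -0.565
outer loop
vertex 2.947 3.778 0.236
vertex 3.288 3.386 0.198
vertex 2.907 3.435 -0.153
endloop
endfacet
facet normal -0.968 0.228 -0.101
outer loop
vertex 2.947 3.778 0.236
vertex 2.907 3.435 -0.153
vertex 2.652 2.774 0.802
endloop
endfacet
facet normal 0.594 0.573 -0.565
outer loop
vertex 2.907 3.435 -0.153
vertex 3.288 3.386 0.198
vertex 3.247 3.044 -0.192
endloop
endfacet
facet normal -0.662 -0.522 -0.538
outer loop
vertex 2.907 3.435 -0.153
vertex 3.247 3.044 -0.192
vertex 2.652 2.774 0.802
endloop
endfacet
facet normal 0.594 0.573 -0.565
outer loop
vertex 3.247 3.044 -0.192
vertex 3.288 3.386 0.198
vertex 3.628 2.995 0.159
endloop
endfacet
facet normal 0.076 -0.973 -0.219
outer loop
vertex 3.247 3.044 -0.192
vertex 3.628 2.995 0.159
vertex 2.652 2.774 0.802
endloop
endfacet
facet normal 0.593 0.572 -0.566
outer loop
vertex 3.628 2.995 0.159
vertex 3.288 3.386 0.198
vertex 3.668 3.338 0.548
endloop
endfacet
facet normal 0.508 -0.671 0.540
outer loop
vertex 3.628 2.995 0.159
vertex 3.668 3.338 0.548
vertex 2.652 2.774 0.802
endloop
endfacet
facet normal 0.030 -0.392 -0.920
outer loop
vertex -2.518 -1.282 -4.619
vertex -3.355 -1.073 -4.735
vertex -2.647 -0.599 -4.914
endloop
endfacet
facet normal 0.887 0.314 0.339
outer loop
vertex -2.518 -1.282 -4.619
vertex -2.647 -0.599 -4.914
vertex -3.405 -0.387 -3.125
endloop
endfacet
facet normal 0.030 -0.391 -0.920
outer loop
vertex -2.647 -0.599 -4.914
vertex -3.355 -1.073 -4.735
vertex -3.309 -0.273 -5.074
endloop
endfacet
facet normal 0.426 0.902 0.074
outer loop
vertex -2.647 -0.599 -4.914
vertex -3.309 -0.273 -5.074
vertex -3.405 -0.387 -3.125
endloop
endfacet
facet normal 0.028 -0.391 -0.920
outer loop
vertex -3.309 -0.273 -5.074
vertex -3.355 -1.073 -4.735
vertex -4.005 -0.549 -4.978
endloop
endfacet
facet normal -0.364 0.931 0.037
outer loop
vertex -3.309 -0.273 -5.074
vertex -4.005 -0.549 -4.978
vertex -3.405 -0.387 -3.125
endloop
endfacet
facet normal 0.028 -0.392 -0.920
outer loop
vertex -4.005 -0.549 -4.978
vertex -3.355 -1.073 -4.735
vertex -4.211 -1.219 -4.699
endloop
endfacet
facet normal -0.889 0.380 0.255
outer loop
vertex -4.005 -0.549 -4.978
vertex -4.211 -1.219 -4.699
vertex -3.405 -0.387 -3.125
endloop
endfacet
facet normal 0.028 -0.392 -0.920
outer loop
vertex -4.211 -1.219 -4.699
vertex -3.355 -1.073 -4.735
vertex -3.772 -1.779 -4.447
endloop
endfacet
facet normal -0.754 -0.337 0.564
outer loop
vertex -4.211 -1.219 -4.699
vertex -3.772 -1.779 -4.447
vertex -3.405 -0.387 -3.125
endloop
endfacet
facet normal 0.028 -0.392 -0.920
outer loop
vertex -3.772 -1.779 -4.447
vertex -3.355 -1.073 -4.735
vertex -3.019 -1.807 -4.412
endloop
endfacet
facet normal -0.059 -0.679 0.732
outer loop
vertex -3.772 -1.779 -4.447
vertex -3.019 -1.807 -4.412
vertex -3.405 -0.387 -3.125
endloop
endfacet
facet normal 0.030 -0.391 -0.920
outer loop
vertex -3.019 -1.807 -4.412
vertex -3.355 -1.073 -4.735
vertex -2.518 -1.282 -4.619
endloop
endfacet
facet normal 0.670 -0.390 0.632
outer loop
vertex -3.019 -1.807 -4.412
vertex -2.518 -1.282 -4.619
vertex -3.405 -0.387 -3.125
endloop
endfacet

endsolid


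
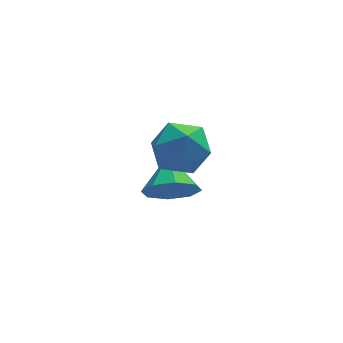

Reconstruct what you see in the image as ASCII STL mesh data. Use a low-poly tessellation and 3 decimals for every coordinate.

solid 
facet normal -0.796 0.364 0.485
outer loop
vertex 1.441 -0.296 3.785
vertex 1.387 -1.219 4.389
vertex 1.991 -0.364 4.739
endloop
endfacet
facet normal -0.363 0.891 0.273
outer loop
vertex 1.441 -0.296 3.785
vertex 1.991 -0.364 4.739
vertex 2.469 0.1 3.859
endloop
endfacet
facet normal -0.296 0.850 -0.437
outer loop
vertex 1.441 -0.296 3.785
vertex 2.469 0.1 3.859
vertex 2.159 -0.468 2.964
endloop
endfacet
facet normal -0.687 0.297 -0.663
outer loop
vertex 1.441 -0.296 3.785
vertex 2.159 -0.468 2.964
vertex 1.49 -1.283 3.292
endloop
endfacet
facet normal -0.996 -0.003 -0.093
outer loop
vertex 1.441 -0.296 3.785
vertex 1.49 -1.283 3.292
vertex 1.387 -1.219 4.389
endloop
endfacet
facet normal 0.279 0.778 0.562
outer loop
vertex 2.469 0.1 3.859
vertex 1.991 -0.364 4.739
vertex 3.05 -0.577 4.508
endloop
endfacet
facet normal -0.420 -0.074 0.905
outer loop
vertex 1.991 -0.364 4.739
vertex 1.387 -1.219 4.389
vertex 2.381 -1.392 4.836
endloop
endfacet
facet normal -0.744 -0.668 -0.031
outer loop
vertex 1.387 -1.219 4.389
vertex 1.49 -1.283 3.292
vertex 2.071 -1.96 3.941
endloop
endfacet
facet normal -0.244 -0.183 -0.952
outer loop
vertex 1.49 -1.283 3.292
vertex 2.159 -0.468 2.964
vertex 2.549 -1.496 3.061
endloop
endfacet
facet normal 0.387 0.712 -0.586
outer loop
vertex 2.159 -0.468 2.964
vertex 2.469 0.1 3.859
vertex 3.153 -0.641 3.411
endloop
endfacet
facet normal 0.687 -0.297 0.663
outer loop
vertex 3.099 -1.564 4.015
vertex 3.05 -0.577 4.508
vertex 2.381 -1.392 4.836
endloop
endfacet
facet normal 0.296 -0.850 0.437
outer loop
vertex 3.099 -1.564 4.015
vertex 2.381 -1.392 4.836
vertex 2.071 -1.96 3.941
endloop
endfacet
facet normal 0.363 -0.891 -0.273
outer loop
vertex 3.099 -1.564 4.015
vertex 2.071 -1.96 3.941
vertex 2.549 -1.496 3.061
endloop
endfacet
facet normal 0.796 -0.364 -0.485
outer loop
vertex 3.099 -1.564 4.015
vertex 2.549 -1.496 3.061
vertex 3.153 -0.641 3.411
endloop
endfacet
facet normal 0.996 0.003 0.093
outer loop
vertex 3.099 -1.564 4.015
vertex 3.153 -0.641 3.411
vertex 3.05 -0.577 4.508
endloop
endfacet
facet normal 0.244 0.183 0.952
outer loop
vertex 2.381 -1.392 4.836
vertex 3.05 -0.577 4.508
vertex 1.991 -0.364 4.739
endloop
endfacet
facet normal -0.387 -0.712 0.586
outer loop
vertex 2.071 -1.96 3.941
vertex 2.381 -1.392 4.836
vertex 1.387 -1.219 4.389
endloop
endfacet
facet normal -0.279 -0.778 -0.562
outer loop
vertex 2.549 -1.496 3.061
vertex 2.071 -1.96 3.941
vertex 1.49 -1.283 3.292
endloop
endfacet
facet normal 0.420 0.074 -0.905
outer loop
vertex 3.153 -0.641 3.411
vertex 2.549 -1.496 3.061
vertex 2.159 -0.468 2.964
endloop
endfacet
facet normal 0.744 0.668 0.031
outer loop
vertex 3.05 -0.577 4.508
vertex 3.153 -0.641 3.411
vertex 2.469 0.1 3.859
endloop
endfacet
facet normal -0.114 -0.853 -0.509
outer loop
vertex 3.037 1.115 -0.395
vertex 2.332 0.809 0.275
vertex 2.316 1.333 -0.599
endloop
endfacet
facet normal 0.371 0.820 -0.436
outer loop
vertex 3.037 1.115 -0.395
vertex 2.316 1.333 -0.599
vertex 2.508 2.131 1.065
endloop
endfacet
facet normal -0.113 -0.853 -0.509
outer loop
vertex 2.316 1.333 -0.599
vertex 2.332 0.809 0.275
vertex 1.604 1.244 -0.292
endloop
endfacet
facet normal -0.278 0.878 -0.389
outer loop
vertex 2.316 1.333 -0.599
vertex 1.604 1.244 -0.292
vertex 2.508 2.131 1.065
endloop
endfacet
facet normal -0.113 -0.853 -0.509
outer loop
vertex 1.604 1.244 -0.292
vertex 2.332 0.809 0.275
vertex 1.319 0.9 0.348
endloop
endfacet
facet normal -0.731 0.682 0.041
outer loop
vertex 1.604 1.244 -0.292
vertex 1.319 0.9 0.348
vertex 2.508 2.131 1.065
endloop
endfacet
facet normal -0.113 -0.853 -0.509
outer loop
vertex 1.319 0.9 0.348
vertex 2.332 0.809 0.275
vertex 1.627 0.502 0.946
endloop
endfacet
facet normal -0.720 0.346 0.601
outer loop
vertex 1.319 0.9 0.348
vertex 1.627 0.502 0.946
vertex 2.508 2.131 1.065
endloop
endfacet
facet normal -0.113 -0.853 -0.509
outer loop
vertex 1.627 0.502 0.946
vertex 2.332 0.809 0.275
vertex 2.348 0.285 1.15
endloop
endfacet
facet normal -0.253 0.066 0.965
outer loop
vertex 1.627 0.502 0.946
vertex 2.348 0.285 1.15
vertex 2.508 2.131 1.065
endloop
endfacet
facet normal -0.113 -0.853 -0.509
outer loop
vertex 2.348 0.285 1.15
vertex 2.332 0.809 0.275
vertex 3.06 0.374 0.842
endloop
endfacet
facet normal 0.396 0.008 0.918
outer loop
vertex 2.348 0.285 1.15
vertex 3.06 0.374 0.842
vertex 2.508 2.131 1.065
endloop
endfacet
facet normal -0.113 -0.853 -0.509
outer loop
vertex 3.06 0.374 0.842
vertex 2.332 0.809 0.275
vertex 3.346 0.718 0.202
endloop
endfacet
facet normal 0.848 0.204 0.489
outer loop
vertex 3.06 0.374 0.842
vertex 3.346 0.718 0.202
vertex 2.508 2.131 1.065
endloop
endfacet
facet normal -0.113 -0.853 -0.509
outer loop
vertex 3.346 0.718 0.202
vertex 2.332 0.809 0.275
vertex 3.037 1.115 -0.395
endloop
endfacet
facet normal 0.837 0.542 -0.073
outer loop
vertex 3.346 0.718 0.202
vertex 3.037 1.115 -0.395
vertex 2.508 2.131 1.065
endloop
endfacet

endsolid


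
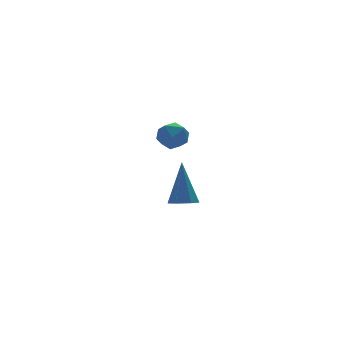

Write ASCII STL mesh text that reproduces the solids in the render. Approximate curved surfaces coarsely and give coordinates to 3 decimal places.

solid 
facet normal -0.153 -0.354 -0.923
outer loop
vertex -0.289 3.205 -4.358
vertex -0.811 2.896 -4.153
vertex -0.86 3.495 -4.375
endloop
endfacet
facet normal 0.452 0.881 -0.138
outer loop
vertex -0.289 3.205 -4.358
vertex -0.86 3.495 -4.375
vertex -0.489 3.644 -2.207
endloop
endfacet
facet normal -0.153 -0.354 -0.923
outer loop
vertex -0.86 3.495 -4.375
vertex -0.811 2.896 -4.153
vertex -1.382 3.186 -4.17
endloop
endfacet
facet normal -0.502 0.865 0.026
outer loop
vertex -0.86 3.495 -4.375
vertex -1.382 3.186 -4.17
vertex -0.489 3.644 -2.207
endloop
endfacet
facet normal -0.153 -0.355 -0.922
outer loop
vertex -1.382 3.186 -4.17
vertex -0.811 2.896 -4.153
vertex -1.333 2.588 -3.948
endloop
endfacet
facet normal -0.914 0.073 0.399
outer loop
vertex -1.382 3.186 -4.17
vertex -1.333 2.588 -3.948
vertex -0.489 3.644 -2.207
endloop
endfacet
facet normal -0.154 -0.353 -0.923
outer loop
vertex -1.333 2.588 -3.948
vertex -0.811 2.896 -4.153
vertex -0.763 2.298 -3.932
endloop
endfacet
facet normal -0.374 -0.701 0.607
outer loop
vertex -1.333 2.588 -3.948
vertex -0.763 2.298 -3.932
vertex -0.489 3.644 -2.207
endloop
endfacet
facet normal -0.153 -0.353 -0.923
outer loop
vertex -0.763 2.298 -3.932
vertex -0.811 2.896 -4.153
vertex -0.241 2.607 -4.137
endloop
endfacet
facet normal 0.579 -0.685 0.442
outer loop
vertex -0.763 2.298 -3.932
vertex -0.241 2.607 -4.137
vertex -0.489 3.644 -2.207
endloop
endfacet
facet normal -0.153 -0.353 -0.923
outer loop
vertex -0.241 2.607 -4.137
vertex -0.811 2.896 -4.153
vertex -0.289 3.205 -4.358
endloop
endfacet
facet normal 0.992 0.106 0.071
outer loop
vertex -0.241 2.607 -4.137
vertex -0.289 3.205 -4.358
vertex -0.489 3.644 -2.207
endloop
endfacet
facet normal 0.152 -0.020 0.988
outer loop
vertex -3.1 -0.704 2.049
vertex -3.716 -1.057 2.137
vertex -3.108 -1.419 2.036
endloop
endfacet
facet normal 0.771 -0.020 0.636
outer loop
vertex -3.1 -0.704 2.049
vertex -3.108 -1.419 2.036
vertex -2.71 -1.058 1.565
endloop
endfacet
facet normal 0.793 0.565 0.226
outer loop
vertex -3.1 -0.704 2.049
vertex -2.71 -1.058 1.565
vertex -3.073 -0.472 1.374
endloop
endfacet
facet normal 0.185 0.927 0.326
outer loop
vertex -3.1 -0.704 2.049
vertex -3.073 -0.472 1.374
vertex -3.695 -0.472 1.727
endloop
endfacet
facet normal -0.211 0.566 0.797
outer loop
vertex -3.1 -0.704 2.049
vertex -3.695 -0.472 1.727
vertex -3.716 -1.057 2.137
endloop
endfacet
facet normal 0.780 -0.590 0.207
outer loop
vertex -2.71 -1.058 1.565
vertex -3.108 -1.419 2.036
vertex -3.085 -1.628 1.353
endloop
endfacet
facet normal -0.222 -0.590 0.777
outer loop
vertex -3.108 -1.419 2.036
vertex -3.716 -1.057 2.137
vertex -3.707 -1.628 1.706
endloop
endfacet
facet normal -0.808 0.357 0.468
outer loop
vertex -3.716 -1.057 2.137
vertex -3.695 -0.472 1.727
vertex -4.07 -1.042 1.515
endloop
endfacet
facet normal -0.167 0.941 -0.294
outer loop
vertex -3.695 -0.472 1.727
vertex -3.073 -0.472 1.374
vertex -3.672 -0.681 1.044
endloop
endfacet
facet normal 0.816 0.357 -0.456
outer loop
vertex -3.073 -0.472 1.374
vertex -2.71 -1.058 1.565
vertex -3.064 -1.043 0.943
endloop
endfacet
facet normal -0.185 -0.927 -0.326
outer loop
vertex -3.68 -1.396 1.031
vertex -3.085 -1.628 1.353
vertex -3.707 -1.628 1.706
endloop
endfacet
facet normal -0.793 -0.565 -0.226
outer loop
vertex -3.68 -1.396 1.031
vertex -3.707 -1.628 1.706
vertex -4.07 -1.042 1.515
endloop
endfacet
facet normal -0.771 0.020 -0.636
outer loop
vertex -3.68 -1.396 1.031
vertex -4.07 -1.042 1.515
vertex -3.672 -0.681 1.044
endloop
endfacet
facet normal -0.152 0.020 -0.988
outer loop
vertex -3.68 -1.396 1.031
vertex -3.672 -0.681 1.044
vertex -3.064 -1.043 0.943
endloop
endfacet
facet normal 0.211 -0.566 -0.797
outer loop
vertex -3.68 -1.396 1.031
vertex -3.064 -1.043 0.943
vertex -3.085 -1.628 1.353
endloop
endfacet
facet normal 0.167 -0.941 0.294
outer loop
vertex -3.707 -1.628 1.706
vertex -3.085 -1.628 1.353
vertex -3.108 -1.419 2.036
endloop
endfacet
facet normal -0.816 -0.357 0.456
outer loop
vertex -4.07 -1.042 1.515
vertex -3.707 -1.628 1.706
vertex -3.716 -1.057 2.137
endloop
endfacet
facet normal -0.780 0.590 -0.207
outer loop
vertex -3.672 -0.681 1.044
vertex -4.07 -1.042 1.515
vertex -3.695 -0.472 1.727
endloop
endfacet
facet normal 0.222 0.590 -0.777
outer loop
vertex -3.064 -1.043 0.943
vertex -3.672 -0.681 1.044
vertex -3.073 -0.472 1.374
endloop
endfacet
facet normal 0.808 -0.357 -0.468
outer loop
vertex -3.085 -1.628 1.353
vertex -3.064 -1.043 0.943
vertex -2.71 -1.058 1.565
endloop
endfacet

endsolid


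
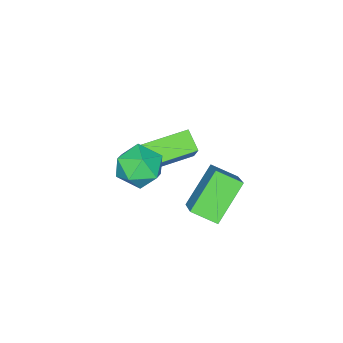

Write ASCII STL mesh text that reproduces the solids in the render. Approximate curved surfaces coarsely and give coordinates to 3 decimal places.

solid 
facet normal -0.013 0.819 -0.574
outer loop
vertex 0.443 -0.208 2.21
vertex -0.453 -0.085 2.405
vertex 0.195 0.301 2.941
endloop
endfacet
facet normal 0.634 0.719 -0.286
outer loop
vertex 0.443 -0.208 2.21
vertex 0.195 0.301 2.941
vertex 0.901 -0.294 3.009
endloop
endfacet
facet normal 0.869 0.077 -0.490
outer loop
vertex 0.443 -0.208 2.21
vertex 0.901 -0.294 3.009
vertex 0.689 -1.046 2.515
endloop
endfacet
facet normal 0.369 -0.220 -0.903
outer loop
vertex 0.443 -0.208 2.21
vertex 0.689 -1.046 2.515
vertex -0.148 -0.917 2.141
endloop
endfacet
facet normal -0.175 0.239 -0.955
outer loop
vertex 0.443 -0.208 2.21
vertex -0.148 -0.917 2.141
vertex -0.453 -0.085 2.405
endloop
endfacet
facet normal 0.559 0.712 0.424
outer loop
vertex 0.901 -0.294 3.009
vertex 0.195 0.301 2.941
vertex 0.288 -0.223 3.699
endloop
endfacet
facet normal -0.485 0.873 -0.042
outer loop
vertex 0.195 0.301 2.941
vertex -0.453 -0.085 2.405
vertex -0.549 -0.094 3.325
endloop
endfacet
facet normal -0.749 -0.066 -0.659
outer loop
vertex -0.453 -0.085 2.405
vertex -0.148 -0.917 2.141
vertex -0.761 -0.846 2.831
endloop
endfacet
facet normal 0.132 -0.808 -0.575
outer loop
vertex -0.148 -0.917 2.141
vertex 0.689 -1.046 2.515
vertex -0.055 -1.441 2.899
endloop
endfacet
facet normal 0.940 -0.327 0.095
outer loop
vertex 0.689 -1.046 2.515
vertex 0.901 -0.294 3.009
vertex 0.593 -1.055 3.435
endloop
endfacet
facet normal -0.369 0.220 0.903
outer loop
vertex -0.303 -0.932 3.63
vertex 0.288 -0.223 3.699
vertex -0.549 -0.094 3.325
endloop
endfacet
facet normal -0.869 -0.077 0.490
outer loop
vertex -0.303 -0.932 3.63
vertex -0.549 -0.094 3.325
vertex -0.761 -0.846 2.831
endloop
endfacet
facet normal -0.634 -0.719 0.286
outer loop
vertex -0.303 -0.932 3.63
vertex -0.761 -0.846 2.831
vertex -0.055 -1.441 2.899
endloop
endfacet
facet normal 0.013 -0.819 0.574
outer loop
vertex -0.303 -0.932 3.63
vertex -0.055 -1.441 2.899
vertex 0.593 -1.055 3.435
endloop
endfacet
facet normal 0.175 -0.239 0.955
outer loop
vertex -0.303 -0.932 3.63
vertex 0.593 -1.055 3.435
vertex 0.288 -0.223 3.699
endloop
endfacet
facet normal -0.132 0.808 0.575
outer loop
vertex -0.549 -0.094 3.325
vertex 0.288 -0.223 3.699
vertex 0.195 0.301 2.941
endloop
endfacet
facet normal -0.940 0.327 -0.095
outer loop
vertex -0.761 -0.846 2.831
vertex -0.549 -0.094 3.325
vertex -0.453 -0.085 2.405
endloop
endfacet
facet normal -0.559 -0.712 -0.424
outer loop
vertex -0.055 -1.441 2.899
vertex -0.761 -0.846 2.831
vertex -0.148 -0.917 2.141
endloop
endfacet
facet normal 0.485 -0.873 0.042
outer loop
vertex 0.593 -1.055 3.435
vertex -0.055 -1.441 2.899
vertex 0.689 -1.046 2.515
endloop
endfacet
facet normal 0.749 0.066 0.659
outer loop
vertex 0.288 -0.223 3.699
vertex 0.593 -1.055 3.435
vertex 0.901 -0.294 3.009
endloop
endfacet
facet normal -0.390 -0.444 -0.807
outer loop
vertex -3.13 -3.497 -0.651
vertex -4.707 -2.609 -0.378
vertex -2.825 -2.789 -1.188
endloop
endfacet
facet normal 0.862 -0.485 -0.149
outer loop
vertex -2.213 -2.091 0.078
vertex -3.13 -3.497 -0.651
vertex -2.825 -2.789 -1.188
endloop
endfacet
facet normal -0.390 -0.444 -0.807
outer loop
vertex -2.825 -2.789 -1.188
vertex -4.707 -2.609 -0.378
vertex -4.402 -1.901 -0.915
endloop
endfacet
facet normal 0.325 0.753 -0.572
outer loop
vertex -4.402 -1.901 -0.915
vertex -2.213 -2.091 0.078
vertex -2.825 -2.789 -1.188
endloop
endfacet
facet normal -0.325 -0.753 0.572
outer loop
vertex -3.13 -3.497 -0.651
vertex -4.095 -1.911 0.888
vertex -4.707 -2.609 -0.378
endloop
endfacet
facet normal 0.862 -0.485 -0.149
outer loop
vertex -2.518 -2.799 0.615
vertex -3.13 -3.497 -0.651
vertex -2.213 -2.091 0.078
endloop
endfacet
facet normal -0.325 -0.753 0.572
outer loop
vertex -2.518 -2.799 0.615
vertex -4.095 -1.911 0.888
vertex -3.13 -3.497 -0.651
endloop
endfacet
facet normal -0.862 0.485 0.149
outer loop
vertex -4.707 -2.609 -0.378
vertex -4.095 -1.911 0.888
vertex -4.402 -1.901 -0.915
endloop
endfacet
facet normal 0.325 0.753 -0.572
outer loop
vertex -3.79 -1.203 0.351
vertex -2.213 -2.091 0.078
vertex -4.402 -1.901 -0.915
endloop
endfacet
facet normal -0.862 0.485 0.149
outer loop
vertex -4.402 -1.901 -0.915
vertex -4.095 -1.911 0.888
vertex -3.79 -1.203 0.351
endloop
endfacet
facet normal 0.390 0.444 0.807
outer loop
vertex -3.79 -1.203 0.351
vertex -2.518 -2.799 0.615
vertex -2.213 -2.091 0.078
endloop
endfacet
facet normal 0.390 0.444 0.807
outer loop
vertex -4.095 -1.911 0.888
vertex -2.518 -2.799 0.615
vertex -3.79 -1.203 0.351
endloop
endfacet
facet normal -0.738 -0.003 0.675
outer loop
vertex -1.562 1.358 2.658
vertex -1.975 2.214 2.211
vertex -2.413 0.461 1.724
endloop
endfacet
facet normal 0.392 -0.815 0.426
outer loop
vertex -1.085 0.466 0.509
vertex -1.562 1.358 2.658
vertex -2.413 0.461 1.724
endloop
endfacet
facet normal -0.738 -0.003 0.675
outer loop
vertex -2.413 0.461 1.724
vertex -1.975 2.214 2.211
vertex -2.826 1.316 1.277
endloop
endfacet
facet normal -0.549 -0.580 -0.602
outer loop
vertex -2.826 1.316 1.277
vertex -1.085 0.466 0.509
vertex -2.413 0.461 1.724
endloop
endfacet
facet normal 0.549 0.579 0.602
outer loop
vertex -1.562 1.358 2.658
vertex -0.647 2.219 0.996
vertex -1.975 2.214 2.211
endloop
endfacet
facet normal 0.393 -0.815 0.426
outer loop
vertex -0.234 1.364 1.443
vertex -1.562 1.358 2.658
vertex -1.085 0.466 0.509
endloop
endfacet
facet normal 0.549 0.580 0.602
outer loop
vertex -0.234 1.364 1.443
vertex -0.647 2.219 0.996
vertex -1.562 1.358 2.658
endloop
endfacet
facet normal -0.393 0.815 -0.426
outer loop
vertex -1.975 2.214 2.211
vertex -0.647 2.219 0.996
vertex -2.826 1.316 1.277
endloop
endfacet
facet normal -0.549 -0.579 -0.603
outer loop
vertex -1.498 1.322 0.062
vertex -1.085 0.466 0.509
vertex -2.826 1.316 1.277
endloop
endfacet
facet normal -0.393 0.815 -0.425
outer loop
vertex -2.826 1.316 1.277
vertex -0.647 2.219 0.996
vertex -1.498 1.322 0.062
endloop
endfacet
facet normal 0.738 0.003 -0.675
outer loop
vertex -1.498 1.322 0.062
vertex -0.234 1.364 1.443
vertex -1.085 0.466 0.509
endloop
endfacet
facet normal 0.738 0.003 -0.675
outer loop
vertex -0.647 2.219 0.996
vertex -0.234 1.364 1.443
vertex -1.498 1.322 0.062
endloop
endfacet

endsolid


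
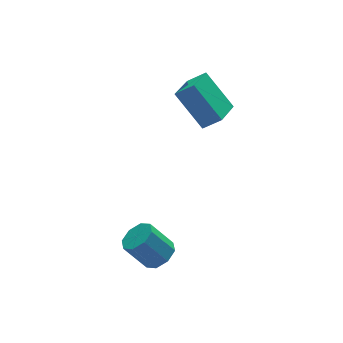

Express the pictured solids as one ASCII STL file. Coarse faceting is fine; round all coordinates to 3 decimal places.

solid 
facet normal -0.639 0.427 -0.640
outer loop
vertex 0.043 4.149 3.567
vertex 0.991 5.024 3.205
vertex 0.581 3.036 2.286
endloop
endfacet
facet normal -0.708 -0.653 0.270
outer loop
vertex 1.149 2.656 2.855
vertex 0.043 4.149 3.567
vertex 0.581 3.036 2.286
endloop
endfacet
facet normal -0.639 0.427 -0.640
outer loop
vertex 0.581 3.036 2.286
vertex 0.991 5.024 3.205
vertex 1.529 3.911 1.924
endloop
endfacet
facet normal 0.302 -0.625 -0.719
outer loop
vertex 1.529 3.911 1.924
vertex 1.149 2.656 2.855
vertex 0.581 3.036 2.286
endloop
endfacet
facet normal -0.302 0.625 0.719
outer loop
vertex 0.043 4.149 3.567
vertex 1.559 4.644 3.774
vertex 0.991 5.024 3.205
endloop
endfacet
facet normal -0.708 -0.653 0.270
outer loop
vertex 0.611 3.769 4.136
vertex 0.043 4.149 3.567
vertex 1.149 2.656 2.855
endloop
endfacet
facet normal -0.302 0.625 0.719
outer loop
vertex 0.611 3.769 4.136
vertex 1.559 4.644 3.774
vertex 0.043 4.149 3.567
endloop
endfacet
facet normal 0.708 0.653 -0.270
outer loop
vertex 0.991 5.024 3.205
vertex 1.559 4.644 3.774
vertex 1.529 3.911 1.924
endloop
endfacet
facet normal 0.302 -0.625 -0.719
outer loop
vertex 2.097 3.531 2.493
vertex 1.149 2.656 2.855
vertex 1.529 3.911 1.924
endloop
endfacet
facet normal 0.708 0.653 -0.270
outer loop
vertex 1.529 3.911 1.924
vertex 1.559 4.644 3.774
vertex 2.097 3.531 2.493
endloop
endfacet
facet normal 0.639 -0.427 0.640
outer loop
vertex 2.097 3.531 2.493
vertex 0.611 3.769 4.136
vertex 1.149 2.656 2.855
endloop
endfacet
facet normal 0.639 -0.427 0.640
outer loop
vertex 1.559 4.644 3.774
vertex 0.611 3.769 4.136
vertex 2.097 3.531 2.493
endloop
endfacet
facet normal 0.513 -0.327 -0.794
outer loop
vertex -2.126 0.725 -1.038
vertex -2.536 0.197 -1.085
vertex -2.531 0.818 -1.338
endloop
endfacet
facet normal 0.336 0.927 -0.166
outer loop
vertex -2.126 0.725 -1.038
vertex -2.531 0.818 -1.338
vertex -2.794 1.151 -0.007
endloop
endfacet
facet normal 0.334 0.928 -0.166
outer loop
vertex -2.794 1.151 -0.007
vertex -2.531 0.818 -1.338
vertex -3.199 1.243 -0.308
endloop
endfacet
facet normal -0.515 0.328 0.792
outer loop
vertex -2.794 1.151 -0.007
vertex -3.199 1.243 -0.308
vertex -3.204 0.623 -0.055
endloop
endfacet
facet normal 0.515 -0.327 -0.792
outer loop
vertex -2.531 0.818 -1.338
vertex -2.536 0.197 -1.085
vertex -2.939 0.546 -1.491
endloop
endfacet
facet normal -0.322 0.783 -0.532
outer loop
vertex -2.531 0.818 -1.338
vertex -2.939 0.546 -1.491
vertex -3.199 1.243 -0.308
endloop
endfacet
facet normal -0.322 0.783 -0.532
outer loop
vertex -3.199 1.243 -0.308
vertex -2.939 0.546 -1.491
vertex -3.607 0.972 -0.46
endloop
endfacet
facet normal -0.513 0.328 0.793
outer loop
vertex -3.199 1.243 -0.308
vertex -3.607 0.972 -0.46
vertex -3.204 0.623 -0.055
endloop
endfacet
facet normal 0.514 -0.328 -0.792
outer loop
vertex -2.939 0.546 -1.491
vertex -2.536 0.197 -1.085
vertex -3.111 0.071 -1.406
endloop
endfacet
facet normal -0.790 0.181 -0.586
outer loop
vertex -2.939 0.546 -1.491
vertex -3.111 0.071 -1.406
vertex -3.607 0.972 -0.46
endloop
endfacet
facet normal -0.790 0.181 -0.586
outer loop
vertex -3.607 0.972 -0.46
vertex -3.111 0.071 -1.406
vertex -3.779 0.496 -0.375
endloop
endfacet
facet normal -0.514 0.327 0.793
outer loop
vertex -3.607 0.972 -0.46
vertex -3.779 0.496 -0.375
vertex -3.204 0.623 -0.055
endloop
endfacet
facet normal 0.514 -0.327 -0.793
outer loop
vertex -3.111 0.071 -1.406
vertex -2.536 0.197 -1.085
vertex -2.946 -0.331 -1.133
endloop
endfacet
facet normal -0.795 -0.528 -0.297
outer loop
vertex -3.111 0.071 -1.406
vertex -2.946 -0.331 -1.133
vertex -3.779 0.496 -0.375
endloop
endfacet
facet normal -0.795 -0.529 -0.297
outer loop
vertex -3.779 0.496 -0.375
vertex -2.946 -0.331 -1.133
vertex -3.614 0.095 -0.102
endloop
endfacet
facet normal -0.514 0.328 0.793
outer loop
vertex -3.779 0.496 -0.375
vertex -3.614 0.095 -0.102
vertex -3.204 0.623 -0.055
endloop
endfacet
facet normal 0.515 -0.328 -0.792
outer loop
vertex -2.946 -0.331 -1.133
vertex -2.536 0.197 -1.085
vertex -2.541 -0.423 -0.832
endloop
endfacet
facet normal -0.334 -0.928 0.167
outer loop
vertex -2.946 -0.331 -1.133
vertex -2.541 -0.423 -0.832
vertex -3.614 0.095 -0.102
endloop
endfacet
facet normal -0.335 -0.927 0.165
outer loop
vertex -3.614 0.095 -0.102
vertex -2.541 -0.423 -0.832
vertex -3.209 0.002 0.198
endloop
endfacet
facet normal -0.513 0.327 0.794
outer loop
vertex -3.614 0.095 -0.102
vertex -3.209 0.002 0.198
vertex -3.204 0.623 -0.055
endloop
endfacet
facet normal 0.513 -0.328 -0.793
outer loop
vertex -2.541 -0.423 -0.832
vertex -2.536 0.197 -1.085
vertex -2.133 -0.152 -0.68
endloop
endfacet
facet normal 0.322 -0.783 0.532
outer loop
vertex -2.541 -0.423 -0.832
vertex -2.133 -0.152 -0.68
vertex -3.209 0.002 0.198
endloop
endfacet
facet normal 0.322 -0.783 0.532
outer loop
vertex -3.209 0.002 0.198
vertex -2.133 -0.152 -0.68
vertex -2.801 0.274 0.351
endloop
endfacet
facet normal -0.515 0.327 0.792
outer loop
vertex -3.209 0.002 0.198
vertex -2.801 0.274 0.351
vertex -3.204 0.623 -0.055
endloop
endfacet
facet normal 0.514 -0.327 -0.793
outer loop
vertex -2.133 -0.152 -0.68
vertex -2.536 0.197 -1.085
vertex -1.961 0.324 -0.765
endloop
endfacet
facet normal 0.790 -0.181 0.586
outer loop
vertex -2.133 -0.152 -0.68
vertex -1.961 0.324 -0.765
vertex -2.801 0.274 0.351
endloop
endfacet
facet normal 0.790 -0.181 0.586
outer loop
vertex -2.801 0.274 0.351
vertex -1.961 0.324 -0.765
vertex -2.629 0.749 0.266
endloop
endfacet
facet normal -0.514 0.328 0.792
outer loop
vertex -2.801 0.274 0.351
vertex -2.629 0.749 0.266
vertex -3.204 0.623 -0.055
endloop
endfacet
facet normal 0.514 -0.328 -0.793
outer loop
vertex -1.961 0.324 -0.765
vertex -2.536 0.197 -1.085
vertex -2.126 0.725 -1.038
endloop
endfacet
facet normal 0.795 0.529 0.297
outer loop
vertex -1.961 0.324 -0.765
vertex -2.126 0.725 -1.038
vertex -2.629 0.749 0.266
endloop
endfacet
facet normal 0.795 0.528 0.297
outer loop
vertex -2.629 0.749 0.266
vertex -2.126 0.725 -1.038
vertex -2.794 1.151 -0.007
endloop
endfacet
facet normal -0.514 0.327 0.793
outer loop
vertex -2.629 0.749 0.266
vertex -2.794 1.151 -0.007
vertex -3.204 0.623 -0.055
endloop
endfacet

endsolid


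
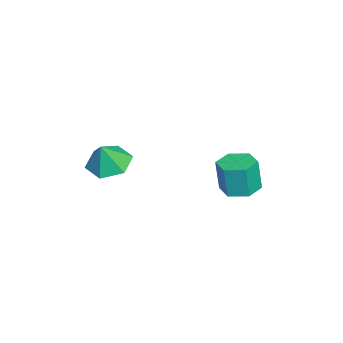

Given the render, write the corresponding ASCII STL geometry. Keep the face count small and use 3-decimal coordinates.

solid 
facet normal -0.347 0.194 -0.918
outer loop
vertex 4.489 -2.675 -0.08
vertex 3.546 -2.418 0.331
vertex 4.291 -1.674 0.207
endloop
endfacet
facet normal 0.955 0.110 0.276
outer loop
vertex 4.489 -2.675 -0.08
vertex 4.291 -1.674 0.207
vertex 4.014 -2.682 1.569
endloop
endfacet
facet normal -0.347 0.195 -0.917
outer loop
vertex 4.291 -1.674 0.207
vertex 3.546 -2.418 0.331
vertex 3.348 -1.418 0.618
endloop
endfacet
facet normal 0.441 0.676 0.590
outer loop
vertex 4.291 -1.674 0.207
vertex 3.348 -1.418 0.618
vertex 4.014 -2.682 1.569
endloop
endfacet
facet normal -0.347 0.195 -0.917
outer loop
vertex 3.348 -1.418 0.618
vertex 3.546 -2.418 0.331
vertex 2.603 -2.162 0.742
endloop
endfacet
facet normal -0.318 0.457 0.830
outer loop
vertex 3.348 -1.418 0.618
vertex 2.603 -2.162 0.742
vertex 4.014 -2.682 1.569
endloop
endfacet
facet normal -0.347 0.195 -0.917
outer loop
vertex 2.603 -2.162 0.742
vertex 3.546 -2.418 0.331
vertex 2.801 -3.163 0.454
endloop
endfacet
facet normal -0.565 -0.329 0.757
outer loop
vertex 2.603 -2.162 0.742
vertex 2.801 -3.163 0.454
vertex 4.014 -2.682 1.569
endloop
endfacet
facet normal -0.347 0.195 -0.917
outer loop
vertex 2.801 -3.163 0.454
vertex 3.546 -2.418 0.331
vertex 3.744 -3.419 0.043
endloop
endfacet
facet normal -0.051 -0.896 0.442
outer loop
vertex 2.801 -3.163 0.454
vertex 3.744 -3.419 0.043
vertex 4.014 -2.682 1.569
endloop
endfacet
facet normal -0.347 0.195 -0.917
outer loop
vertex 3.744 -3.419 0.043
vertex 3.546 -2.418 0.331
vertex 4.489 -2.675 -0.08
endloop
endfacet
facet normal 0.709 -0.676 0.201
outer loop
vertex 3.744 -3.419 0.043
vertex 4.489 -2.675 -0.08
vertex 4.014 -2.682 1.569
endloop
endfacet
facet normal 0.004 0.111 -0.994
outer loop
vertex 0.215 2.366 -3.839
vertex -0.597 2.875 -3.785
vertex 0.252 3.319 -3.732
endloop
endfacet
facet normal 0.999 -0.039 -0.001
outer loop
vertex 0.215 2.366 -3.839
vertex 0.252 3.319 -3.732
vertex 0.209 2.176 -2.15
endloop
endfacet
facet normal 0.999 -0.040 -0.002
outer loop
vertex 0.209 2.176 -2.15
vertex 0.252 3.319 -3.732
vertex 0.247 3.129 -2.042
endloop
endfacet
facet normal -0.003 -0.112 0.994
outer loop
vertex 0.209 2.176 -2.15
vertex 0.247 3.129 -2.042
vertex -0.603 2.685 -2.095
endloop
endfacet
facet normal 0.003 0.112 -0.994
outer loop
vertex 0.252 3.319 -3.732
vertex -0.597 2.875 -3.785
vertex -0.56 3.829 -3.677
endloop
endfacet
facet normal 0.534 0.840 0.096
outer loop
vertex 0.252 3.319 -3.732
vertex -0.56 3.829 -3.677
vertex 0.247 3.129 -2.042
endloop
endfacet
facet normal 0.533 0.840 0.097
outer loop
vertex 0.247 3.129 -2.042
vertex -0.56 3.829 -3.677
vertex -0.565 3.638 -1.988
endloop
endfacet
facet normal -0.004 -0.111 0.994
outer loop
vertex 0.247 3.129 -2.042
vertex -0.565 3.638 -1.988
vertex -0.603 2.685 -2.095
endloop
endfacet
facet normal 0.003 0.112 -0.994
outer loop
vertex -0.56 3.829 -3.677
vertex -0.597 2.875 -3.785
vertex -1.409 3.384 -3.73
endloop
endfacet
facet normal -0.467 0.879 0.098
outer loop
vertex -0.56 3.829 -3.677
vertex -1.409 3.384 -3.73
vertex -0.565 3.638 -1.988
endloop
endfacet
facet normal -0.466 0.880 0.097
outer loop
vertex -0.565 3.638 -1.988
vertex -1.409 3.384 -3.73
vertex -1.415 3.194 -2.041
endloop
endfacet
facet normal -0.004 -0.111 0.994
outer loop
vertex -0.565 3.638 -1.988
vertex -1.415 3.194 -2.041
vertex -0.603 2.685 -2.095
endloop
endfacet
facet normal 0.003 0.112 -0.994
outer loop
vertex -1.409 3.384 -3.73
vertex -0.597 2.875 -3.785
vertex -1.447 2.431 -3.838
endloop
endfacet
facet normal -0.999 0.040 0.001
outer loop
vertex -1.409 3.384 -3.73
vertex -1.447 2.431 -3.838
vertex -1.415 3.194 -2.041
endloop
endfacet
facet normal -0.999 0.039 0.001
outer loop
vertex -1.415 3.194 -2.041
vertex -1.447 2.431 -3.838
vertex -1.452 2.241 -2.148
endloop
endfacet
facet normal -0.004 -0.111 0.994
outer loop
vertex -1.415 3.194 -2.041
vertex -1.452 2.241 -2.148
vertex -0.603 2.685 -2.095
endloop
endfacet
facet normal 0.004 0.111 -0.994
outer loop
vertex -1.447 2.431 -3.838
vertex -0.597 2.875 -3.785
vertex -0.635 1.922 -3.892
endloop
endfacet
facet normal -0.533 -0.840 -0.096
outer loop
vertex -1.447 2.431 -3.838
vertex -0.635 1.922 -3.892
vertex -1.452 2.241 -2.148
endloop
endfacet
facet normal -0.534 -0.840 -0.097
outer loop
vertex -1.452 2.241 -2.148
vertex -0.635 1.922 -3.892
vertex -0.64 1.731 -2.203
endloop
endfacet
facet normal -0.003 -0.112 0.994
outer loop
vertex -1.452 2.241 -2.148
vertex -0.64 1.731 -2.203
vertex -0.603 2.685 -2.095
endloop
endfacet
facet normal 0.004 0.111 -0.994
outer loop
vertex -0.635 1.922 -3.892
vertex -0.597 2.875 -3.785
vertex 0.215 2.366 -3.839
endloop
endfacet
facet normal 0.466 -0.880 -0.098
outer loop
vertex -0.635 1.922 -3.892
vertex 0.215 2.366 -3.839
vertex -0.64 1.731 -2.203
endloop
endfacet
facet normal 0.467 -0.879 -0.097
outer loop
vertex -0.64 1.731 -2.203
vertex 0.215 2.366 -3.839
vertex 0.209 2.176 -2.15
endloop
endfacet
facet normal -0.003 -0.112 0.994
outer loop
vertex -0.64 1.731 -2.203
vertex 0.209 2.176 -2.15
vertex -0.603 2.685 -2.095
endloop
endfacet

endsolid
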